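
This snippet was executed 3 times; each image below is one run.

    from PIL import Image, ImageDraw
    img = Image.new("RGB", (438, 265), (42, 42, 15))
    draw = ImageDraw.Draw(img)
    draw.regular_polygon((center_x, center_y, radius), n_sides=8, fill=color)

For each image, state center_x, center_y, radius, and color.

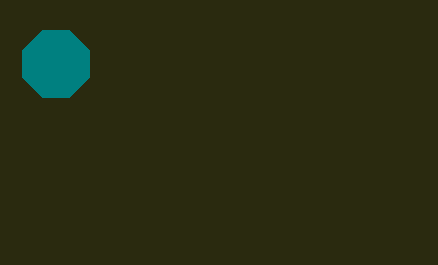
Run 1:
center_x = 56
center_y = 64
radius = 36
color = 'teal'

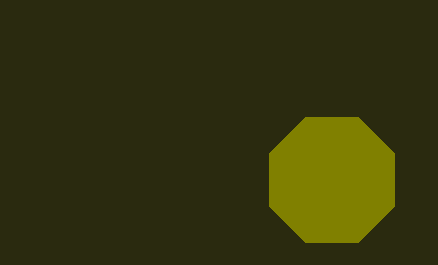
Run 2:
center_x = 332
center_y = 180
radius = 68
color = 'olive'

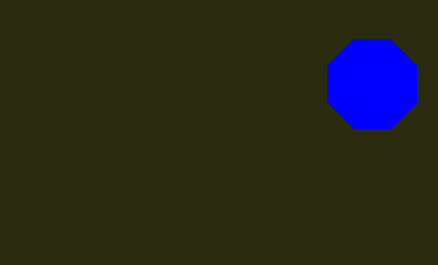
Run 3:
center_x = 372, center_y = 84, radius = 48, color = 'blue'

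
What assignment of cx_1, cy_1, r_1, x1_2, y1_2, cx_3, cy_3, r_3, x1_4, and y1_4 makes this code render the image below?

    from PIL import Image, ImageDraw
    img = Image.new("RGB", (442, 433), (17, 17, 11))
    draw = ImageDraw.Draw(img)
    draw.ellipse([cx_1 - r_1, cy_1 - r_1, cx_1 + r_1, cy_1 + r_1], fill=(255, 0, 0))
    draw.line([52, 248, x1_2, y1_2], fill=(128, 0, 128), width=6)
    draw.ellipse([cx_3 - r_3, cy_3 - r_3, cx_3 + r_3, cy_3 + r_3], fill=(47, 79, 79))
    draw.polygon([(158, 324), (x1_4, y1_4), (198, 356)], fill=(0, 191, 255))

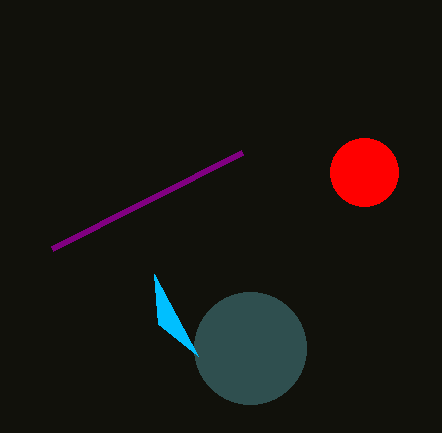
cx_1 = 364, cy_1 = 172, r_1 = 34, x1_2 = 242, y1_2 = 152, cx_3 = 250, cy_3 = 348, r_3 = 56, x1_4 = 154, y1_4 = 274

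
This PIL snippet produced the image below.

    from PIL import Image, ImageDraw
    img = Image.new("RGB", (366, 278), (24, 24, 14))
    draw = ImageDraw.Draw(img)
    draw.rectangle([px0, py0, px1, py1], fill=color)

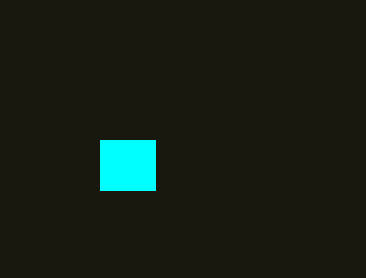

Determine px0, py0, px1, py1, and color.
px0 = 100, py0 = 140, px1 = 155, py1 = 190, color = 'cyan'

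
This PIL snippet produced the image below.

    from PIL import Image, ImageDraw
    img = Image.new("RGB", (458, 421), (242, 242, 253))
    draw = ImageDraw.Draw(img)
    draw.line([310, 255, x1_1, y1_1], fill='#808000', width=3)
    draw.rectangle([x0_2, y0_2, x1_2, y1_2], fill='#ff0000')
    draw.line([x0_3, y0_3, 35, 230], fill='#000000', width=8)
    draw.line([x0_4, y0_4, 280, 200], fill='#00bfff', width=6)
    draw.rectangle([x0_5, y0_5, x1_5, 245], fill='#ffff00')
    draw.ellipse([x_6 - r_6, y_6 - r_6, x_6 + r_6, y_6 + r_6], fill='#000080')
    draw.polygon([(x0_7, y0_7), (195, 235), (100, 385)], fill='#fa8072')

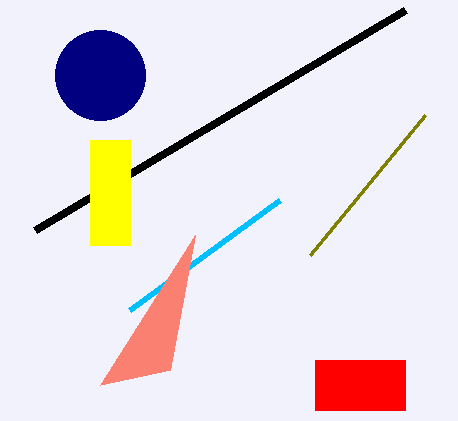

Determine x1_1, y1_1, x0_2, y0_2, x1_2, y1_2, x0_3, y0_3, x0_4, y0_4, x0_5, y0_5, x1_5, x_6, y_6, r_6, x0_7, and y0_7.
x1_1 = 425
y1_1 = 115
x0_2 = 315
y0_2 = 360
x1_2 = 405
y1_2 = 410
x0_3 = 405
y0_3 = 10
x0_4 = 130
y0_4 = 310
x0_5 = 90
y0_5 = 140
x1_5 = 130
x_6 = 100
y_6 = 75
r_6 = 45
x0_7 = 170
y0_7 = 370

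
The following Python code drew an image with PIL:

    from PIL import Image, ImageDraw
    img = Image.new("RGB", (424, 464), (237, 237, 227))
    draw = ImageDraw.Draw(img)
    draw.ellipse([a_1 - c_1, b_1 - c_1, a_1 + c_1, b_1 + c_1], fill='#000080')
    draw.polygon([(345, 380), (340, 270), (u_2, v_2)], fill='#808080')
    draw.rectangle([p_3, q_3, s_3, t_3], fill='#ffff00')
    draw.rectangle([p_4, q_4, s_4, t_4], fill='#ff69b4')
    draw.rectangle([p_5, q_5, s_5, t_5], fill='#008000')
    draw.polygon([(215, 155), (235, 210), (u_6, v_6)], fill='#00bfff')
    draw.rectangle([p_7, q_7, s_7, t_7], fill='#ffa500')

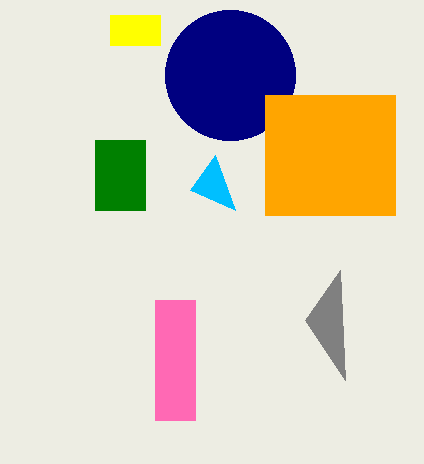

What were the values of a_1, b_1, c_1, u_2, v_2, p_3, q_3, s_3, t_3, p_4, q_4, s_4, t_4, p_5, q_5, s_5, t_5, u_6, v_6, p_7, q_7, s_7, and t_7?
a_1 = 230; b_1 = 75; c_1 = 65; u_2 = 305; v_2 = 320; p_3 = 110; q_3 = 15; s_3 = 160; t_3 = 45; p_4 = 155; q_4 = 300; s_4 = 195; t_4 = 420; p_5 = 95; q_5 = 140; s_5 = 145; t_5 = 210; u_6 = 190; v_6 = 190; p_7 = 265; q_7 = 95; s_7 = 395; t_7 = 215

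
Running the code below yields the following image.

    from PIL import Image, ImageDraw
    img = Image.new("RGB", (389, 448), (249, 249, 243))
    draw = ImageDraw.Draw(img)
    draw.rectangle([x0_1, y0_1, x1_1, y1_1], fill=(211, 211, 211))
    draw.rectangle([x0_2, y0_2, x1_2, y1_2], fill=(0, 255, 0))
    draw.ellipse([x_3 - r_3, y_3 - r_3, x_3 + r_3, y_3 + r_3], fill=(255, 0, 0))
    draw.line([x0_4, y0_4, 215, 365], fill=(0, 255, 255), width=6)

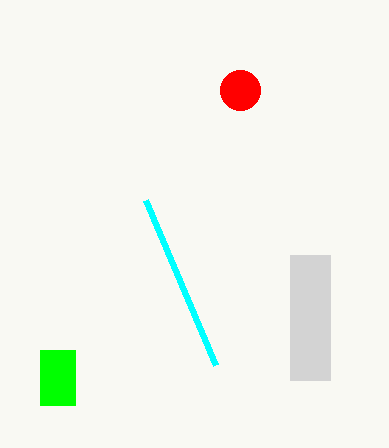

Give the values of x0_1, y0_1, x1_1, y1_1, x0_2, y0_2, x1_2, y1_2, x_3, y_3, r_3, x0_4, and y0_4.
x0_1 = 290
y0_1 = 255
x1_1 = 330
y1_1 = 380
x0_2 = 40
y0_2 = 350
x1_2 = 75
y1_2 = 405
x_3 = 240
y_3 = 90
r_3 = 20
x0_4 = 145
y0_4 = 200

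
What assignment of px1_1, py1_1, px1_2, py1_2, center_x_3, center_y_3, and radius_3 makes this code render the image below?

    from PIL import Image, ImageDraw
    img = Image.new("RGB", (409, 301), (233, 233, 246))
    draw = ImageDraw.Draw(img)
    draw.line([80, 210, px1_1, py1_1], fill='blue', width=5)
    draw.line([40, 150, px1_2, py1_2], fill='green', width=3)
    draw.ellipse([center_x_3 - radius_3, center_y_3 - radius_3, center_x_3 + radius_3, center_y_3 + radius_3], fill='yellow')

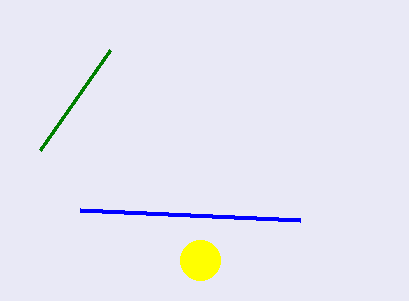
px1_1 = 300; py1_1 = 220; px1_2 = 110; py1_2 = 50; center_x_3 = 200; center_y_3 = 260; radius_3 = 20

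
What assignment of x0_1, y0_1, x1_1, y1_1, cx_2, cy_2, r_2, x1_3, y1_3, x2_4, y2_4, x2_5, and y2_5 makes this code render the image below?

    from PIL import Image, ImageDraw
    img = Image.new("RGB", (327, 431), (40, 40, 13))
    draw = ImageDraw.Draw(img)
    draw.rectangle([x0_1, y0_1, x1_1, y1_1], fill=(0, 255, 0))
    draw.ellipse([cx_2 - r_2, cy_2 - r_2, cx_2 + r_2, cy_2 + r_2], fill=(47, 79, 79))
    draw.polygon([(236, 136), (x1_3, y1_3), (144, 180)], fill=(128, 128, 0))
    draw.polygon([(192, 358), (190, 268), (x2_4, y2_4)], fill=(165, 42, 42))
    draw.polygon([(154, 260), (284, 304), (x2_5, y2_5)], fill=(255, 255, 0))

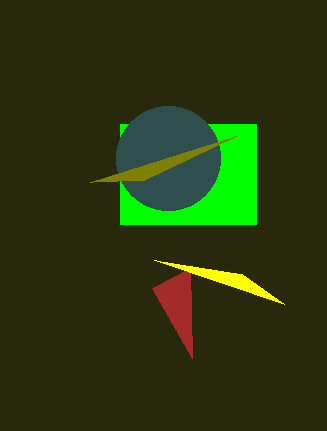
x0_1 = 120; y0_1 = 124; x1_1 = 256; y1_1 = 224; cx_2 = 168; cy_2 = 158; r_2 = 52; x1_3 = 90; y1_3 = 182; x2_4 = 152; y2_4 = 288; x2_5 = 242; y2_5 = 274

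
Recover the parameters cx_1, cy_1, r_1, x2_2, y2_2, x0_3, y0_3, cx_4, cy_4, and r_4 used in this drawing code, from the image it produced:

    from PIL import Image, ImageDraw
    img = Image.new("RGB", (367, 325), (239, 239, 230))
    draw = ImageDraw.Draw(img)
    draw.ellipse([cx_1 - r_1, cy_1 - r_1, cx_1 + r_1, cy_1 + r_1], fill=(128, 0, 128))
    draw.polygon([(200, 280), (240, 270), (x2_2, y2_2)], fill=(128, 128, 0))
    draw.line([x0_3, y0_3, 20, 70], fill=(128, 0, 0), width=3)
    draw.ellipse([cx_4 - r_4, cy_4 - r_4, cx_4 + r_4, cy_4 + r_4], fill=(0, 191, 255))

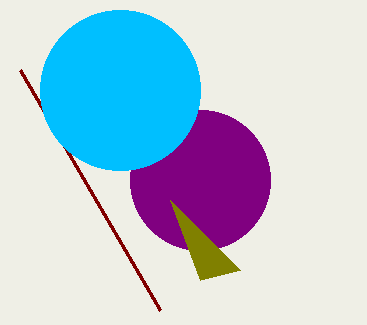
cx_1 = 200, cy_1 = 180, r_1 = 70, x2_2 = 170, y2_2 = 200, x0_3 = 160, y0_3 = 310, cx_4 = 120, cy_4 = 90, r_4 = 80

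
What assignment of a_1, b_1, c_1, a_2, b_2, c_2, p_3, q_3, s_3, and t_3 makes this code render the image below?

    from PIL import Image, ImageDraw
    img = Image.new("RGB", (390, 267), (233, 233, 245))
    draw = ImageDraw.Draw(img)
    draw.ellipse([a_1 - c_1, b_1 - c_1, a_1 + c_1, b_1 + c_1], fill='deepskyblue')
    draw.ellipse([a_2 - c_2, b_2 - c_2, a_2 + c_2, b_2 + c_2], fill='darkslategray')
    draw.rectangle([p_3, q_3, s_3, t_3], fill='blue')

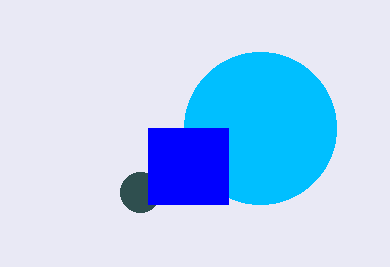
a_1 = 260
b_1 = 128
c_1 = 76
a_2 = 140
b_2 = 192
c_2 = 20
p_3 = 148
q_3 = 128
s_3 = 228
t_3 = 204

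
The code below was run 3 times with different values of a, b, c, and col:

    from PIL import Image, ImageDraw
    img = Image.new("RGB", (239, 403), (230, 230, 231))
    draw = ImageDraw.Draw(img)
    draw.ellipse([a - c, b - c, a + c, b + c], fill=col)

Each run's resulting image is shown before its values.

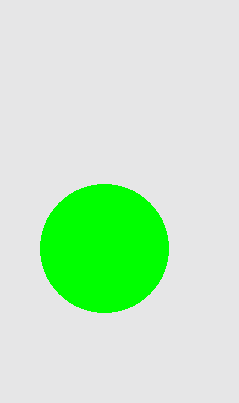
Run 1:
a = 104, b = 248, c = 64, col = 'lime'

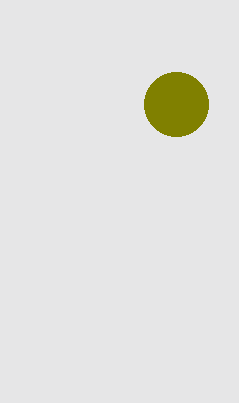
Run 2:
a = 176; b = 104; c = 32; col = 'olive'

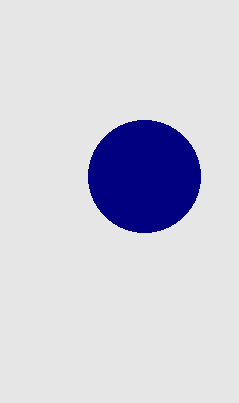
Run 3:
a = 144; b = 176; c = 56; col = 'navy'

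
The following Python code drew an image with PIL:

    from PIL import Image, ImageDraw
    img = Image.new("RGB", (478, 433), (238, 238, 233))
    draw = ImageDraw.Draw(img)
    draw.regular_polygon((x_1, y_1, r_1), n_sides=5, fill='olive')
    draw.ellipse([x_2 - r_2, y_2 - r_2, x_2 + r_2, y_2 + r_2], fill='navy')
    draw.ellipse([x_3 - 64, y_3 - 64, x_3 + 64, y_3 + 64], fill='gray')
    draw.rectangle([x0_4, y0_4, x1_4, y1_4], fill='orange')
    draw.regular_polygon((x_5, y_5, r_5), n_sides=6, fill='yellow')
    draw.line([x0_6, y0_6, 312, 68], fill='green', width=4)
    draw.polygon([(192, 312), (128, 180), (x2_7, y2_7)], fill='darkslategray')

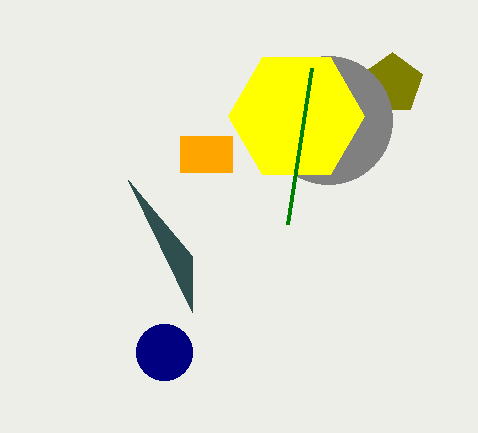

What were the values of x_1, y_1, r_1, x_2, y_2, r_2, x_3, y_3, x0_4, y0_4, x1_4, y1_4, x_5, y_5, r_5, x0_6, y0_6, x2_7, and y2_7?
x_1 = 392
y_1 = 84
r_1 = 32
x_2 = 164
y_2 = 352
r_2 = 28
x_3 = 328
y_3 = 120
x0_4 = 180
y0_4 = 136
x1_4 = 232
y1_4 = 172
x_5 = 296
y_5 = 116
r_5 = 68
x0_6 = 288
y0_6 = 224
x2_7 = 192
y2_7 = 256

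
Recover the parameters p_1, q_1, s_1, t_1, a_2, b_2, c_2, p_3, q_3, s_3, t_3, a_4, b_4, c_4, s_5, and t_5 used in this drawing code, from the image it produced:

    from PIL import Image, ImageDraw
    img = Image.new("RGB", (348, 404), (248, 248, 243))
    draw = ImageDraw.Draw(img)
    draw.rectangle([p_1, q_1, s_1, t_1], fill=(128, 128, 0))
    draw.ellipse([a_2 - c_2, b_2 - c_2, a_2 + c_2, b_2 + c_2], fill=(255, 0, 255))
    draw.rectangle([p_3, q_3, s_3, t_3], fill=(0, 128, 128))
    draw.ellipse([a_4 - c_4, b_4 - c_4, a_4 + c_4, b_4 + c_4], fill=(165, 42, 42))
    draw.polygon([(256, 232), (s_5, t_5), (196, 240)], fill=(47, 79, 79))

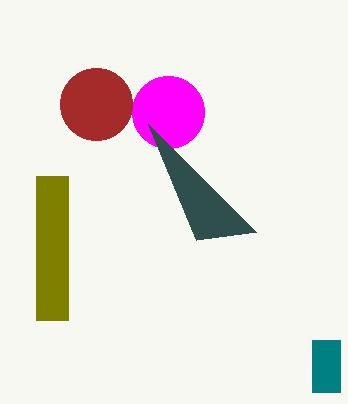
p_1 = 36, q_1 = 176, s_1 = 68, t_1 = 320, a_2 = 168, b_2 = 112, c_2 = 36, p_3 = 312, q_3 = 340, s_3 = 340, t_3 = 392, a_4 = 96, b_4 = 104, c_4 = 36, s_5 = 148, t_5 = 124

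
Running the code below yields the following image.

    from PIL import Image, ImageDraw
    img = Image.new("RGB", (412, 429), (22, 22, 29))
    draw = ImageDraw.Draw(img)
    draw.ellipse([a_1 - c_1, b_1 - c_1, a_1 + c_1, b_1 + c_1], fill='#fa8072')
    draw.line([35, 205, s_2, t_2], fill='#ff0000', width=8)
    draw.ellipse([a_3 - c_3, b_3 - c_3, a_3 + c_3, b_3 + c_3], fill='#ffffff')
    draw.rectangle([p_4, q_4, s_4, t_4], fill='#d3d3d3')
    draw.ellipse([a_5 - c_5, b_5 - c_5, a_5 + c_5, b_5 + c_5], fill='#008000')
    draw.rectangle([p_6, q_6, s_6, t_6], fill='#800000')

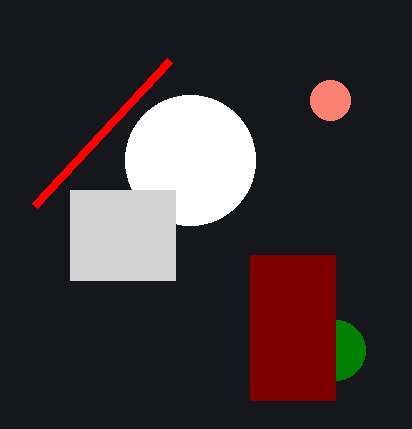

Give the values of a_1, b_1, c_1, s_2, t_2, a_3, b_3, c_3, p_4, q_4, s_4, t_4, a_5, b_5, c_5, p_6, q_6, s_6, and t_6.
a_1 = 330; b_1 = 100; c_1 = 20; s_2 = 170; t_2 = 60; a_3 = 190; b_3 = 160; c_3 = 65; p_4 = 70; q_4 = 190; s_4 = 175; t_4 = 280; a_5 = 335; b_5 = 350; c_5 = 30; p_6 = 250; q_6 = 255; s_6 = 335; t_6 = 400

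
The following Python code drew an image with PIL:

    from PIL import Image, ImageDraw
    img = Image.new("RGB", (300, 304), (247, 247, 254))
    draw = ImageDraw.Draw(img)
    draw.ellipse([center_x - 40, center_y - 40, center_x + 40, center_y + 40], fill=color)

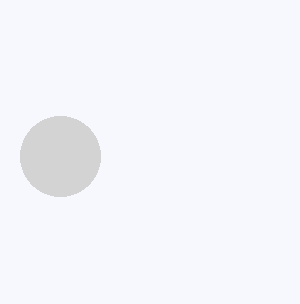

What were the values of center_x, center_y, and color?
center_x = 60, center_y = 156, color = 'lightgray'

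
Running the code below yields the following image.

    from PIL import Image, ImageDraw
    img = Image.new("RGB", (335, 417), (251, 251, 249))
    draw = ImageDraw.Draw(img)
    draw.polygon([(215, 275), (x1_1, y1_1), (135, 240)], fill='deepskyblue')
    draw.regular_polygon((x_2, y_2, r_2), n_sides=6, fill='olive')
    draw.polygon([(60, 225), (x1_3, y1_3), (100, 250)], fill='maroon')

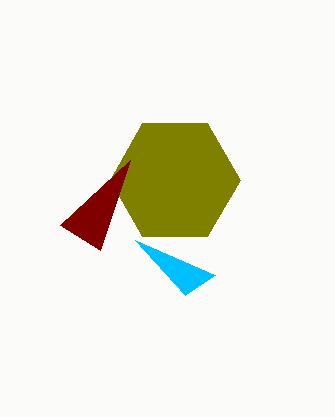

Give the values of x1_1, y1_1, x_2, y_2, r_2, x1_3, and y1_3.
x1_1 = 185; y1_1 = 295; x_2 = 175; y_2 = 180; r_2 = 65; x1_3 = 130; y1_3 = 160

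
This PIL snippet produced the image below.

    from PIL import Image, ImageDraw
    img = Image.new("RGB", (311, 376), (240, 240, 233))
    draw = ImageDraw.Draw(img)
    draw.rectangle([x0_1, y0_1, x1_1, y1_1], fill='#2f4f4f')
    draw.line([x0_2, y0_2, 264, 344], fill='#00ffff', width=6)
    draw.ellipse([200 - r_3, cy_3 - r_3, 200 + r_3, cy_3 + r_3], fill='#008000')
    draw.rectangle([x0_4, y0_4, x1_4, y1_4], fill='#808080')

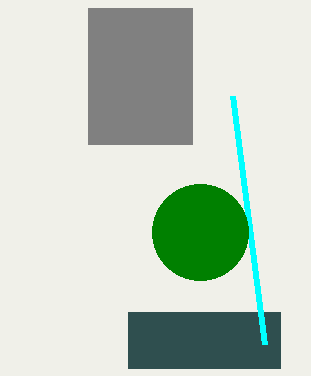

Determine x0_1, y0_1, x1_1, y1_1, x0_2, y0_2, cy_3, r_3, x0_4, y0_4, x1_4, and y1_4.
x0_1 = 128, y0_1 = 312, x1_1 = 280, y1_1 = 368, x0_2 = 232, y0_2 = 96, cy_3 = 232, r_3 = 48, x0_4 = 88, y0_4 = 8, x1_4 = 192, y1_4 = 144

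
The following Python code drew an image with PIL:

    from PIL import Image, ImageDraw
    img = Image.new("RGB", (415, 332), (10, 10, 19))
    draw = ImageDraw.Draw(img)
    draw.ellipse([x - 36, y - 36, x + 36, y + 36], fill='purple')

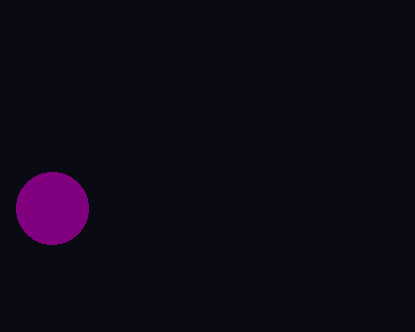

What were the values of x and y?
x = 52; y = 208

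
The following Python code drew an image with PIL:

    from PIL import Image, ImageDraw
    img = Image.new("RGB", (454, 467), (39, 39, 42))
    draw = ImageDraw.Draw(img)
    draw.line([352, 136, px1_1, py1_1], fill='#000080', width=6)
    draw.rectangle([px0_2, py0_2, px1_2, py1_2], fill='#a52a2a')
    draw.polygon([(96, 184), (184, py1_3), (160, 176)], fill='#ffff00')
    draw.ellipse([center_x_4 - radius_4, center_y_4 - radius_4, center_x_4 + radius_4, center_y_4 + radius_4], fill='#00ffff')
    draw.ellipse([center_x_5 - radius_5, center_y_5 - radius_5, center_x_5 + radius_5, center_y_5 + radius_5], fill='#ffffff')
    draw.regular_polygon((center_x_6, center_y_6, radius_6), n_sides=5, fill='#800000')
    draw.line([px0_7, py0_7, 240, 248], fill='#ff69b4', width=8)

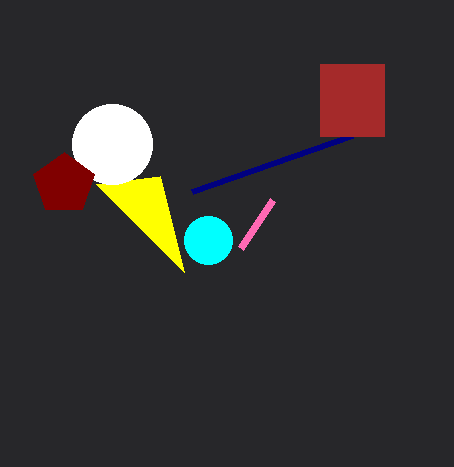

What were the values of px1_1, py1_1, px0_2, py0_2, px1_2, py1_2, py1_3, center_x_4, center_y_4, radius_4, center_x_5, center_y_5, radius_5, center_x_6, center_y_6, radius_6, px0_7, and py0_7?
px1_1 = 192
py1_1 = 192
px0_2 = 320
py0_2 = 64
px1_2 = 384
py1_2 = 136
py1_3 = 272
center_x_4 = 208
center_y_4 = 240
radius_4 = 24
center_x_5 = 112
center_y_5 = 144
radius_5 = 40
center_x_6 = 64
center_y_6 = 184
radius_6 = 32
px0_7 = 272
py0_7 = 200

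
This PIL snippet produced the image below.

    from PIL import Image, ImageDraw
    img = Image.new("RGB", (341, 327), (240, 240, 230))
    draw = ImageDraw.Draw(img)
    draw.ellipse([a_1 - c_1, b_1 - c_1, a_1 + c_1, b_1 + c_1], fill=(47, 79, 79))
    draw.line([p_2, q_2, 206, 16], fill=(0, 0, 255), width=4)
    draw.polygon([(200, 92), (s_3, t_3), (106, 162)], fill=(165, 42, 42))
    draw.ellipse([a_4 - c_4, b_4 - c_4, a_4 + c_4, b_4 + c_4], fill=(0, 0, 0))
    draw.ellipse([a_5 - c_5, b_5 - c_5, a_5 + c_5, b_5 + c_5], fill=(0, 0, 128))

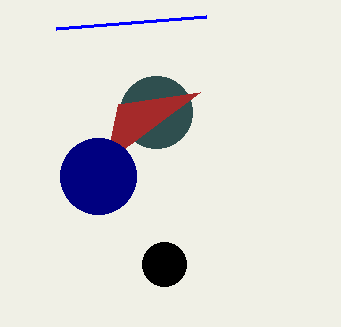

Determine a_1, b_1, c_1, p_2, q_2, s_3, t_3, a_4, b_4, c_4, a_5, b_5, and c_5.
a_1 = 156
b_1 = 112
c_1 = 36
p_2 = 56
q_2 = 28
s_3 = 118
t_3 = 104
a_4 = 164
b_4 = 264
c_4 = 22
a_5 = 98
b_5 = 176
c_5 = 38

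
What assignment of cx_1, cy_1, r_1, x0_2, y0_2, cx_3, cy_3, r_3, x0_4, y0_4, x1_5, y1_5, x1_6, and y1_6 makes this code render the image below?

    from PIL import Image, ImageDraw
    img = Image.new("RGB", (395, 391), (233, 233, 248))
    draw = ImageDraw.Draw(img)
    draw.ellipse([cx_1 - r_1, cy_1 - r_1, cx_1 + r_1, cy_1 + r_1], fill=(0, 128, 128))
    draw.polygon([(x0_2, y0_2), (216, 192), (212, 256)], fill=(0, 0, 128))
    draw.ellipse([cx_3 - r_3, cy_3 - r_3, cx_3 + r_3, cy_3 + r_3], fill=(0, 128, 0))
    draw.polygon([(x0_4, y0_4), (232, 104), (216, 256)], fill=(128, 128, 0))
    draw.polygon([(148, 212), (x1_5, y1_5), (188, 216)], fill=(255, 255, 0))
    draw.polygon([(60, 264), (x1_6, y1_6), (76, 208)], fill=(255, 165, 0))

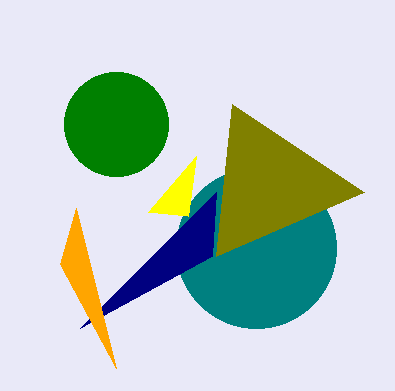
cx_1 = 256
cy_1 = 248
r_1 = 80
x0_2 = 80
y0_2 = 328
cx_3 = 116
cy_3 = 124
r_3 = 52
x0_4 = 364
y0_4 = 192
x1_5 = 196
y1_5 = 156
x1_6 = 116
y1_6 = 368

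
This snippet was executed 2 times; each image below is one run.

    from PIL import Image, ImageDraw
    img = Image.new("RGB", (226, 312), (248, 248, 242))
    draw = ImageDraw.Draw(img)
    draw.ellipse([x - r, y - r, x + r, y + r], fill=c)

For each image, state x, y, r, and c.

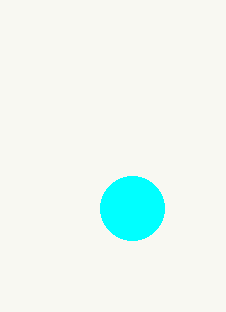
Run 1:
x = 132
y = 208
r = 32
c = 'cyan'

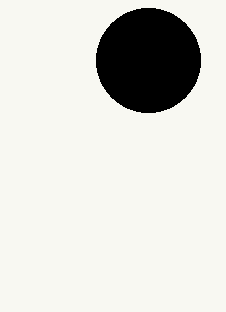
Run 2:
x = 148, y = 60, r = 52, c = 'black'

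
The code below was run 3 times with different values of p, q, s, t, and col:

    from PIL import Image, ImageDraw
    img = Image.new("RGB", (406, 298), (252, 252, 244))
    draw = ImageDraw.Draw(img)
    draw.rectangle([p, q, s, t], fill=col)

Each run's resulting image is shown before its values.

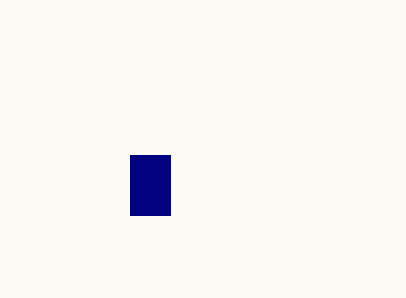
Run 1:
p = 130
q = 155
s = 170
t = 215
col = 'navy'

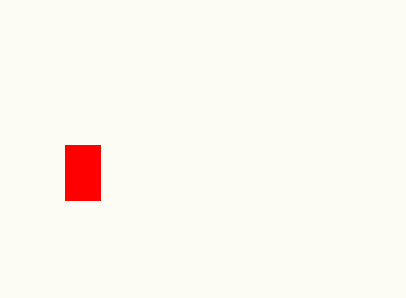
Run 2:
p = 65
q = 145
s = 100
t = 200
col = 'red'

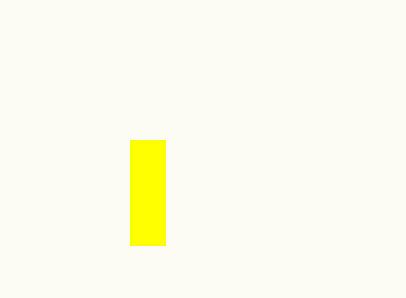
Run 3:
p = 130
q = 140
s = 165
t = 245
col = 'yellow'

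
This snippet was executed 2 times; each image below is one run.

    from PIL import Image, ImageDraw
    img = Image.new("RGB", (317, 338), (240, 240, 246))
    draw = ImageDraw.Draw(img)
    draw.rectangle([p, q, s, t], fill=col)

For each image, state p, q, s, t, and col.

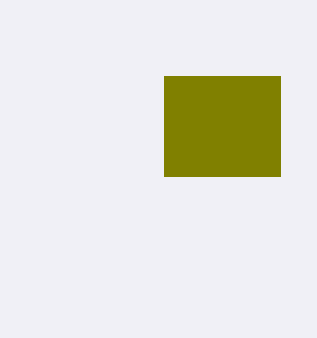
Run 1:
p = 164; q = 76; s = 280; t = 176; col = 'olive'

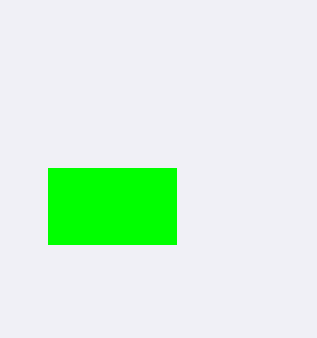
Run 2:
p = 48; q = 168; s = 176; t = 244; col = 'lime'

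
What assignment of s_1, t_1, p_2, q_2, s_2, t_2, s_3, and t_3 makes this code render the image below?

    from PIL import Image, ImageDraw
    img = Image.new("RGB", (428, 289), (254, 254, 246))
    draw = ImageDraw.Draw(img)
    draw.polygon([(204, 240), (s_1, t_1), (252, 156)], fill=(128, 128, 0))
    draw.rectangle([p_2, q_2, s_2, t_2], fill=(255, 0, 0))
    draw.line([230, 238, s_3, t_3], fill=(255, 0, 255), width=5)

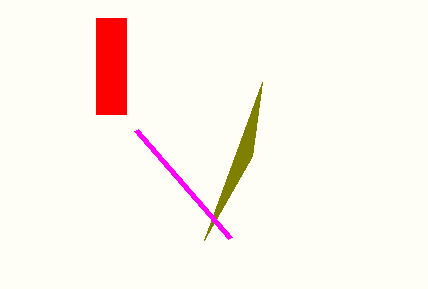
s_1 = 262, t_1 = 82, p_2 = 96, q_2 = 18, s_2 = 126, t_2 = 114, s_3 = 136, t_3 = 130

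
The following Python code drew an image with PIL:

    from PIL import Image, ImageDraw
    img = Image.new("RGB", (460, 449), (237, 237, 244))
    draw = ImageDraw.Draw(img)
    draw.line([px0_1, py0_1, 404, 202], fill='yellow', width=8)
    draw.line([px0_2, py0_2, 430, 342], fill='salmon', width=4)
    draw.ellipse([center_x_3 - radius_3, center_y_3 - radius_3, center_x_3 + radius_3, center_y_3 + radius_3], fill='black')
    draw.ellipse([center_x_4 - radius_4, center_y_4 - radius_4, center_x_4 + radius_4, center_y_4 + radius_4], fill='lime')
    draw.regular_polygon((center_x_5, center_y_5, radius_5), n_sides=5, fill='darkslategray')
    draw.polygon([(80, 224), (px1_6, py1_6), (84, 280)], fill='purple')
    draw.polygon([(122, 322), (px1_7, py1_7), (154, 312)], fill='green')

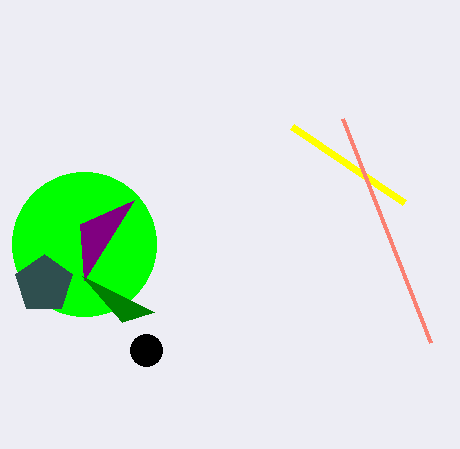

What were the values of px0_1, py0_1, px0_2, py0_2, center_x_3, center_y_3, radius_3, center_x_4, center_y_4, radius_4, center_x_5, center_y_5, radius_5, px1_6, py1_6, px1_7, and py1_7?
px0_1 = 292
py0_1 = 126
px0_2 = 342
py0_2 = 118
center_x_3 = 146
center_y_3 = 350
radius_3 = 16
center_x_4 = 84
center_y_4 = 244
radius_4 = 72
center_x_5 = 44
center_y_5 = 284
radius_5 = 30
px1_6 = 134
py1_6 = 200
px1_7 = 82
py1_7 = 276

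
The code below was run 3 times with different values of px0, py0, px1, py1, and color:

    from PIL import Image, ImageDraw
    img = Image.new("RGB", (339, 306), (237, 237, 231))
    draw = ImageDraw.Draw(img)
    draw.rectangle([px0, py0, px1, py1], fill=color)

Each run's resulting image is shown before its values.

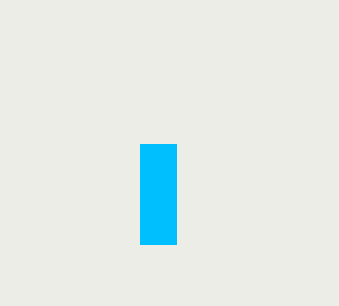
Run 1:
px0 = 140; py0 = 144; px1 = 176; py1 = 244; color = 'deepskyblue'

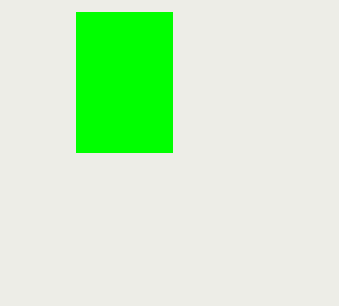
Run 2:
px0 = 76
py0 = 12
px1 = 172
py1 = 152
color = 'lime'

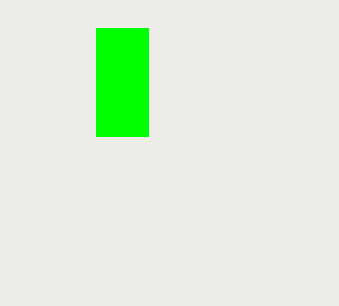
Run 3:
px0 = 96
py0 = 28
px1 = 148
py1 = 136
color = 'lime'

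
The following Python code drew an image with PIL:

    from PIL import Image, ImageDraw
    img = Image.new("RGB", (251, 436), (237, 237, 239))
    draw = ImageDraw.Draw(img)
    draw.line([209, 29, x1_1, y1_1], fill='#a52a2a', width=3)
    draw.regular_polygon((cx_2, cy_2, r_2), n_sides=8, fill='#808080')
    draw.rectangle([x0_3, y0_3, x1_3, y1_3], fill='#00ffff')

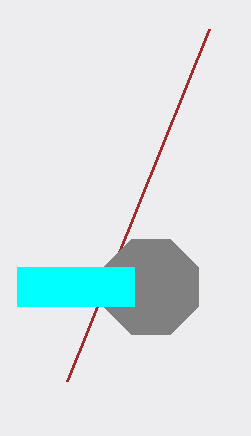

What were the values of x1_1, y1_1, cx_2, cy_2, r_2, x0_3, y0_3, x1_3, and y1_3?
x1_1 = 67
y1_1 = 381
cx_2 = 151
cy_2 = 287
r_2 = 51
x0_3 = 17
y0_3 = 267
x1_3 = 134
y1_3 = 306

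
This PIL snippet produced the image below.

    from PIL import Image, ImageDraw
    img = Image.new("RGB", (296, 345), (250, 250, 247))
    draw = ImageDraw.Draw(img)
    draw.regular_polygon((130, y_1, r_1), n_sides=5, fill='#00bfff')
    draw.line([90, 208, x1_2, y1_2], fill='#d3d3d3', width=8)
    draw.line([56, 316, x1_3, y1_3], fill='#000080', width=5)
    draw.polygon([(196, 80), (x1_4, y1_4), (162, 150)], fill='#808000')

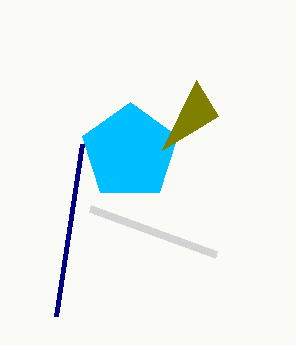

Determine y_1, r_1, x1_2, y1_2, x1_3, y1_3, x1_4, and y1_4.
y_1 = 152; r_1 = 50; x1_2 = 216; y1_2 = 254; x1_3 = 82; y1_3 = 144; x1_4 = 218; y1_4 = 116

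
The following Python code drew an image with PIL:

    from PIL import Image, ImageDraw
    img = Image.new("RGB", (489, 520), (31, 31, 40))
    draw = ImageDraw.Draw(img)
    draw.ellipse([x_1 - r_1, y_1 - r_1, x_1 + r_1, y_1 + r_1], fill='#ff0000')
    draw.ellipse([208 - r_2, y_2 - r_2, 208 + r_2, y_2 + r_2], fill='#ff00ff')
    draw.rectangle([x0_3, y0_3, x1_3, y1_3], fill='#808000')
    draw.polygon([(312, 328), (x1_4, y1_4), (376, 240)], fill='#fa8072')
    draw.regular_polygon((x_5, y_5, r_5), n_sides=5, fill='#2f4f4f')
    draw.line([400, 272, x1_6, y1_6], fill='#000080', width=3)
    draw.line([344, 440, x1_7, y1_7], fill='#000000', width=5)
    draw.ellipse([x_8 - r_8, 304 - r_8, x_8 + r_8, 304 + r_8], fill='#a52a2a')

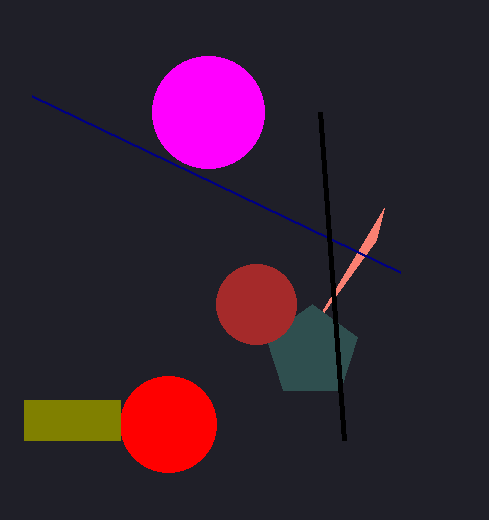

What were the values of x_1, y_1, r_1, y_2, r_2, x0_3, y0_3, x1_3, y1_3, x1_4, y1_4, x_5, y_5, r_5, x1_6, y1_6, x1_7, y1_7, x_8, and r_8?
x_1 = 168, y_1 = 424, r_1 = 48, y_2 = 112, r_2 = 56, x0_3 = 24, y0_3 = 400, x1_3 = 120, y1_3 = 440, x1_4 = 384, y1_4 = 208, x_5 = 312, y_5 = 352, r_5 = 48, x1_6 = 32, y1_6 = 96, x1_7 = 320, y1_7 = 112, x_8 = 256, r_8 = 40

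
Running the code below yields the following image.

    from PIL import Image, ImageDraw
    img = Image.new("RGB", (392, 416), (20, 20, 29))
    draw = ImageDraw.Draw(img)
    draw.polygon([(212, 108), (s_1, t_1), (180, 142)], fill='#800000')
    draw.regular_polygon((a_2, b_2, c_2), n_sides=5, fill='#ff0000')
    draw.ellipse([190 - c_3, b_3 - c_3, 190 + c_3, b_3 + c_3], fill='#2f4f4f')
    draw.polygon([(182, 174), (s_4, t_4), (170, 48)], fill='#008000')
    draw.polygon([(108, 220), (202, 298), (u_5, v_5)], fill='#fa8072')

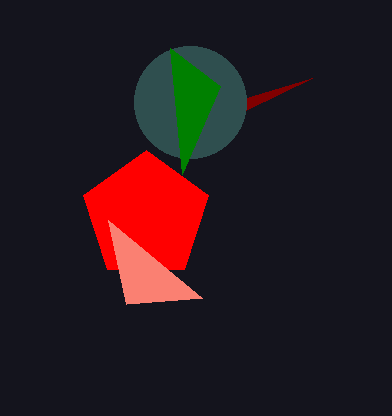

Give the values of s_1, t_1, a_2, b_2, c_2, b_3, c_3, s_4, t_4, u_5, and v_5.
s_1 = 312, t_1 = 78, a_2 = 146, b_2 = 216, c_2 = 66, b_3 = 102, c_3 = 56, s_4 = 220, t_4 = 86, u_5 = 126, v_5 = 304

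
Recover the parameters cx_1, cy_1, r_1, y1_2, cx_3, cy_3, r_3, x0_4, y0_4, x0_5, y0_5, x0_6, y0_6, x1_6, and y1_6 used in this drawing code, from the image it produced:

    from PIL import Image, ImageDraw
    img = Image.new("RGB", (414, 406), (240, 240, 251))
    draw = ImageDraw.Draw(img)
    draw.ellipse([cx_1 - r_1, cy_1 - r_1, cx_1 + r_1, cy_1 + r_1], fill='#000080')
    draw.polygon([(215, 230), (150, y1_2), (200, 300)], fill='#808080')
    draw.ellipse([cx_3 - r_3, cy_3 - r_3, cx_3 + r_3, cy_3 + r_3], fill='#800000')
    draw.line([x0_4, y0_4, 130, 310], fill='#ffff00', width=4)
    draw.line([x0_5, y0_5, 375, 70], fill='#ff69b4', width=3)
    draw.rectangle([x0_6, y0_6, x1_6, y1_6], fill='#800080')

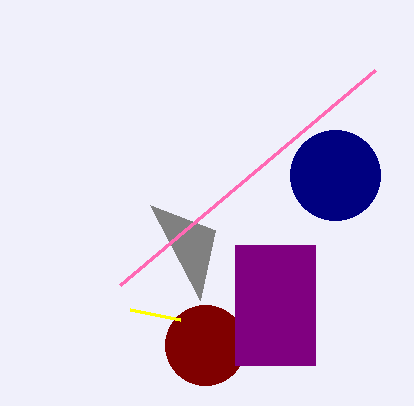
cx_1 = 335
cy_1 = 175
r_1 = 45
y1_2 = 205
cx_3 = 205
cy_3 = 345
r_3 = 40
x0_4 = 180
y0_4 = 320
x0_5 = 120
y0_5 = 285
x0_6 = 235
y0_6 = 245
x1_6 = 315
y1_6 = 365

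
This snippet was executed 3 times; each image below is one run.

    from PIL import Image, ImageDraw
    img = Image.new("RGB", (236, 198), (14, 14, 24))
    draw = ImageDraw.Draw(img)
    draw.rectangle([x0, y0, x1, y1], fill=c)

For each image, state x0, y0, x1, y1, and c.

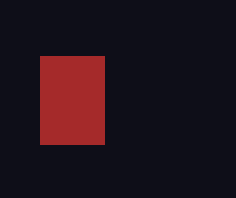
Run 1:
x0 = 40; y0 = 56; x1 = 104; y1 = 144; c = 'brown'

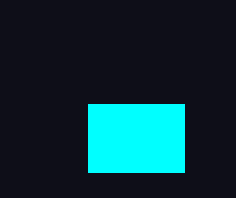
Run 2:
x0 = 88, y0 = 104, x1 = 184, y1 = 172, c = 'cyan'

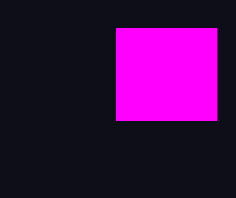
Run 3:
x0 = 116, y0 = 28, x1 = 216, y1 = 120, c = 'magenta'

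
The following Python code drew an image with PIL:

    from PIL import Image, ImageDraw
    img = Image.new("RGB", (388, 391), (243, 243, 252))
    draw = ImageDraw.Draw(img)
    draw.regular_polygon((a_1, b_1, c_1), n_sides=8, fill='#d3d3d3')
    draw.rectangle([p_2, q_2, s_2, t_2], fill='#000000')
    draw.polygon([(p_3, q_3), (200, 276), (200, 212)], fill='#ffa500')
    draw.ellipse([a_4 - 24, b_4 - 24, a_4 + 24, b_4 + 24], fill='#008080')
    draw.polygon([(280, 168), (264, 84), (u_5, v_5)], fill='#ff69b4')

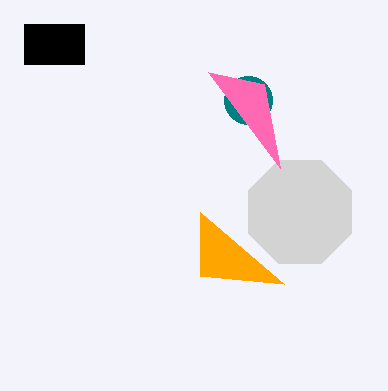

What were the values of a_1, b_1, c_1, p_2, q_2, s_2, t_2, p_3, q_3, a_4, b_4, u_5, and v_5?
a_1 = 300, b_1 = 212, c_1 = 56, p_2 = 24, q_2 = 24, s_2 = 84, t_2 = 64, p_3 = 284, q_3 = 284, a_4 = 248, b_4 = 100, u_5 = 208, v_5 = 72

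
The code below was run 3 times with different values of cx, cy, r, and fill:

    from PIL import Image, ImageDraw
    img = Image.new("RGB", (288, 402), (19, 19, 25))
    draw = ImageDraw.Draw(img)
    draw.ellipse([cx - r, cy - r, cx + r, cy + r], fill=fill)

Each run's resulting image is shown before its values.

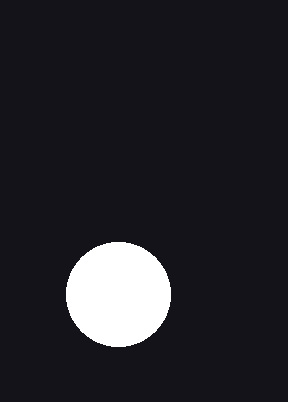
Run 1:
cx = 118; cy = 294; r = 52; fill = 'white'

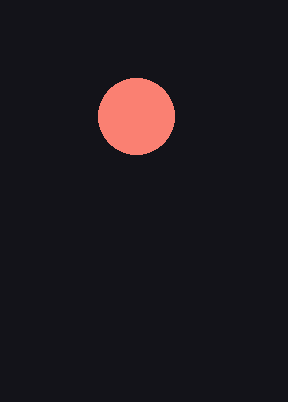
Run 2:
cx = 136
cy = 116
r = 38
fill = 'salmon'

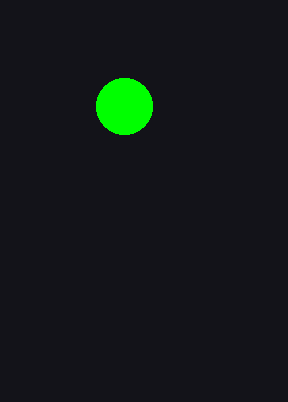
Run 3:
cx = 124, cy = 106, r = 28, fill = 'lime'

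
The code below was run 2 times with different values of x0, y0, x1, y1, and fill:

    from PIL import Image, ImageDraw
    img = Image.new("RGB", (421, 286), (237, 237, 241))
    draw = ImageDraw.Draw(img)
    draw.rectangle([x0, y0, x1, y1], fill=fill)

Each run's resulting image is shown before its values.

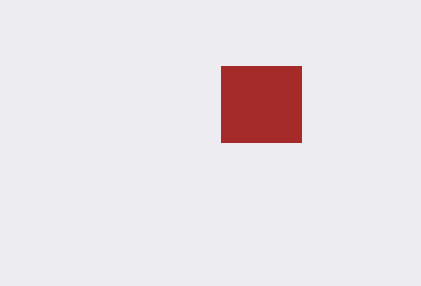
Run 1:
x0 = 221, y0 = 66, x1 = 301, y1 = 142, fill = 'brown'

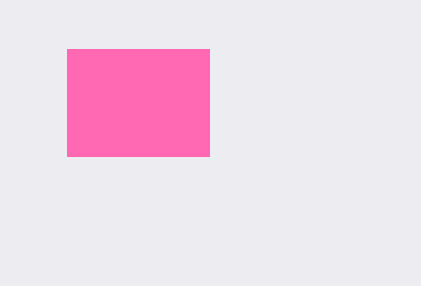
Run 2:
x0 = 67
y0 = 49
x1 = 209
y1 = 156
fill = 'hotpink'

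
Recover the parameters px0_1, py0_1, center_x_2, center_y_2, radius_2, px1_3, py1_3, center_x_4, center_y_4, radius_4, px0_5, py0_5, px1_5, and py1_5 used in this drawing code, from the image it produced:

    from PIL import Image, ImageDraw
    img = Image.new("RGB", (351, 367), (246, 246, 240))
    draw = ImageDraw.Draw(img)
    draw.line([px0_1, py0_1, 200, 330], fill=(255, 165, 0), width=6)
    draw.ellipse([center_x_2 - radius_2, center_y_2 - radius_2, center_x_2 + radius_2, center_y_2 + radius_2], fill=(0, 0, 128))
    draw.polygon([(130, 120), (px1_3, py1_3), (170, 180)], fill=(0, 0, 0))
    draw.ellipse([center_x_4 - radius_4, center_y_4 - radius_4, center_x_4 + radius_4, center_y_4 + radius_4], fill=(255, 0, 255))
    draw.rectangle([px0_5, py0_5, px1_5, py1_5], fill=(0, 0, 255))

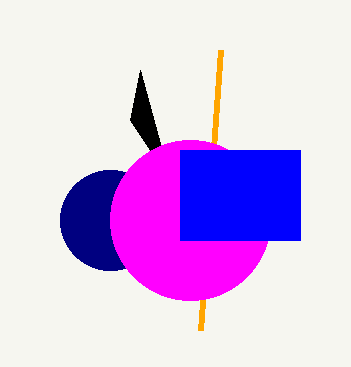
px0_1 = 220
py0_1 = 50
center_x_2 = 110
center_y_2 = 220
radius_2 = 50
px1_3 = 140
py1_3 = 70
center_x_4 = 190
center_y_4 = 220
radius_4 = 80
px0_5 = 180
py0_5 = 150
px1_5 = 300
py1_5 = 240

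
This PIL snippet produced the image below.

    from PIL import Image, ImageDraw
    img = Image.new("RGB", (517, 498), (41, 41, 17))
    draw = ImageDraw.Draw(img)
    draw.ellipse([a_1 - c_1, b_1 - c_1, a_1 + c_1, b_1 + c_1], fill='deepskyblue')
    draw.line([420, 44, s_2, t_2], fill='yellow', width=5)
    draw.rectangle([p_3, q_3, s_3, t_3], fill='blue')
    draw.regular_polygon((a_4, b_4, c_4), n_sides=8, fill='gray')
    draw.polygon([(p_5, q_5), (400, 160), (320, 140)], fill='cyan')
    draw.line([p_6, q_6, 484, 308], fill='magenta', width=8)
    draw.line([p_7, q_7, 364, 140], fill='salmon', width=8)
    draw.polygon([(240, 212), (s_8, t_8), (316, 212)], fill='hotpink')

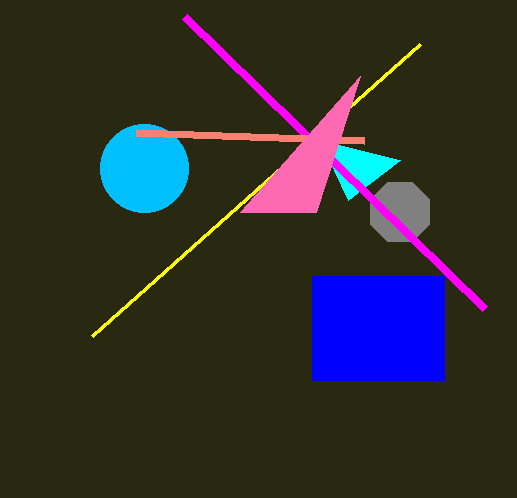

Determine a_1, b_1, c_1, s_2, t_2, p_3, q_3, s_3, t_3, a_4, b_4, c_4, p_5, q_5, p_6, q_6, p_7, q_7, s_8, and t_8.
a_1 = 144
b_1 = 168
c_1 = 44
s_2 = 92
t_2 = 336
p_3 = 312
q_3 = 276
s_3 = 444
t_3 = 380
a_4 = 400
b_4 = 212
c_4 = 32
p_5 = 348
q_5 = 200
p_6 = 184
q_6 = 16
p_7 = 136
q_7 = 132
s_8 = 360
t_8 = 76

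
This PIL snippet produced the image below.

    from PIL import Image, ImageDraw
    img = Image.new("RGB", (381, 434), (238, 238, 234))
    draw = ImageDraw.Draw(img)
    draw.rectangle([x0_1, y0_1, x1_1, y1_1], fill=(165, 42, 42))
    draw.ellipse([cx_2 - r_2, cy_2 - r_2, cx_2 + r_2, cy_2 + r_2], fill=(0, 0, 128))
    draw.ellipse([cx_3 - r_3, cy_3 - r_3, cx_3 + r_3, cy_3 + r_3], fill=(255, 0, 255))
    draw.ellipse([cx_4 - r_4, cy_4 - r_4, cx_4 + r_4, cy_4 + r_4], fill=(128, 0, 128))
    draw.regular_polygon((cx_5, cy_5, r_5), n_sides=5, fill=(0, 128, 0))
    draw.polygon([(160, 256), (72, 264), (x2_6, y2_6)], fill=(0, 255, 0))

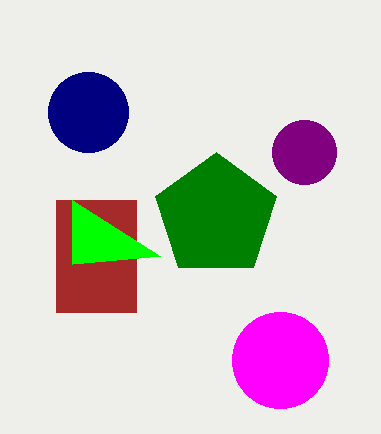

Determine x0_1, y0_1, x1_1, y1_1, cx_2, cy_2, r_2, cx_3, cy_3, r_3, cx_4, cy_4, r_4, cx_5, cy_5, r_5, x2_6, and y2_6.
x0_1 = 56; y0_1 = 200; x1_1 = 136; y1_1 = 312; cx_2 = 88; cy_2 = 112; r_2 = 40; cx_3 = 280; cy_3 = 360; r_3 = 48; cx_4 = 304; cy_4 = 152; r_4 = 32; cx_5 = 216; cy_5 = 216; r_5 = 64; x2_6 = 72; y2_6 = 200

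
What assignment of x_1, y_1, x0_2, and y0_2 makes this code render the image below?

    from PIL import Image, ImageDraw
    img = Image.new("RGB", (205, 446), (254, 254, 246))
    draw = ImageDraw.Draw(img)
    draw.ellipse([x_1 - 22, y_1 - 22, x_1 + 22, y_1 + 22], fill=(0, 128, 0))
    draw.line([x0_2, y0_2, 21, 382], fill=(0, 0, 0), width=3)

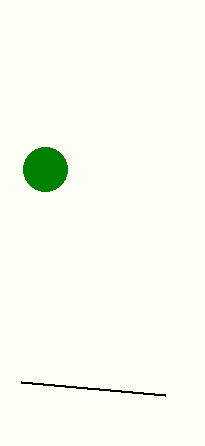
x_1 = 45; y_1 = 169; x0_2 = 165; y0_2 = 395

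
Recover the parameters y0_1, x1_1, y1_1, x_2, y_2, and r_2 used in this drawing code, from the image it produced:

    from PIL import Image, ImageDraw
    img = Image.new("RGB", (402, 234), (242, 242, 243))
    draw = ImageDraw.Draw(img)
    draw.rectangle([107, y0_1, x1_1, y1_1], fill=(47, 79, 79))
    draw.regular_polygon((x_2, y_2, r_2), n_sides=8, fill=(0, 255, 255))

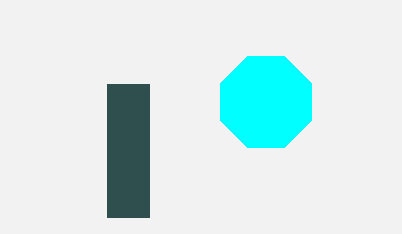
y0_1 = 84, x1_1 = 149, y1_1 = 217, x_2 = 266, y_2 = 102, r_2 = 49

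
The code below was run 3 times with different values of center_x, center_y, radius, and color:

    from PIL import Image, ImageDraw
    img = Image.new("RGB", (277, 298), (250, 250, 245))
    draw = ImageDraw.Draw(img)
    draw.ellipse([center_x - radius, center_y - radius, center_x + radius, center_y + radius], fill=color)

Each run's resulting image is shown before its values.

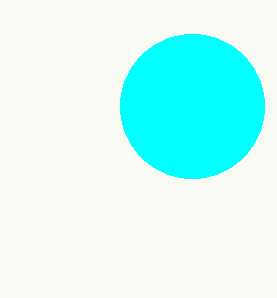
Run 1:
center_x = 192, center_y = 106, radius = 72, color = 'cyan'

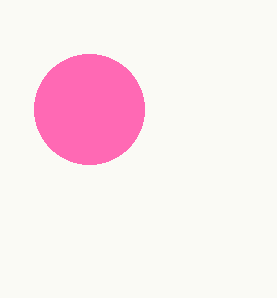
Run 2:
center_x = 89; center_y = 109; radius = 55; color = 'hotpink'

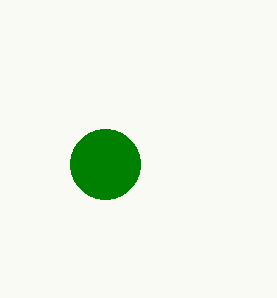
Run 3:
center_x = 105; center_y = 164; radius = 35; color = 'green'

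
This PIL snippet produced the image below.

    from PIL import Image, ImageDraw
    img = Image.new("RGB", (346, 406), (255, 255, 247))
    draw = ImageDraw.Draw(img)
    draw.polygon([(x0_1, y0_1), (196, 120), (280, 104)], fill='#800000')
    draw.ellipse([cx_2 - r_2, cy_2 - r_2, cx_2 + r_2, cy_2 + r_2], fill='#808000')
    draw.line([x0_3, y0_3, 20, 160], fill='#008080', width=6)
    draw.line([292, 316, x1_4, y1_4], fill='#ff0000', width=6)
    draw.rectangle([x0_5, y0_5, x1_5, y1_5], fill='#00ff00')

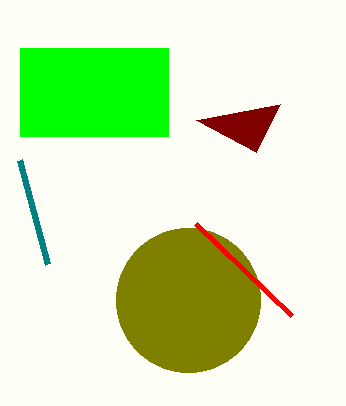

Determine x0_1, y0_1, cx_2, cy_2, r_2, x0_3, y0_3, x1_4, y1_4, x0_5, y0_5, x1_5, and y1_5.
x0_1 = 256
y0_1 = 152
cx_2 = 188
cy_2 = 300
r_2 = 72
x0_3 = 48
y0_3 = 264
x1_4 = 196
y1_4 = 224
x0_5 = 20
y0_5 = 48
x1_5 = 168
y1_5 = 136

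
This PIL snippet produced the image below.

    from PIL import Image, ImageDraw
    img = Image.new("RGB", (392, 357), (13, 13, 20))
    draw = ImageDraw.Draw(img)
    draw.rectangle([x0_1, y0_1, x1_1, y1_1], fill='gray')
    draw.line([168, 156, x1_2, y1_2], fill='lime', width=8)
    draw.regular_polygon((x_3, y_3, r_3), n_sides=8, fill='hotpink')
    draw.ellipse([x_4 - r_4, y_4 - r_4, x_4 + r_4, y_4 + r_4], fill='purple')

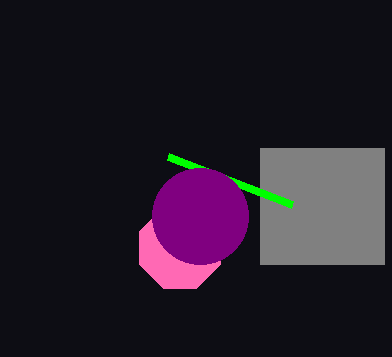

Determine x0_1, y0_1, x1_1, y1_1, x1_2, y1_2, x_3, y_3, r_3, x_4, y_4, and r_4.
x0_1 = 260; y0_1 = 148; x1_1 = 384; y1_1 = 264; x1_2 = 292; y1_2 = 204; x_3 = 180; y_3 = 248; r_3 = 44; x_4 = 200; y_4 = 216; r_4 = 48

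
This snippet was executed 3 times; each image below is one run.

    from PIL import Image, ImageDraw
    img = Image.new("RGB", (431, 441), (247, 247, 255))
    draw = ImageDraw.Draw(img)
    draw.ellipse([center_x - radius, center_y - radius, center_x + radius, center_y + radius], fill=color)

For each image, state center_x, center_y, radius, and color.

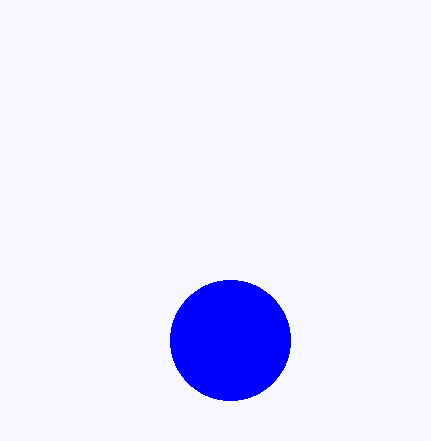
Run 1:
center_x = 230
center_y = 340
radius = 60
color = 'blue'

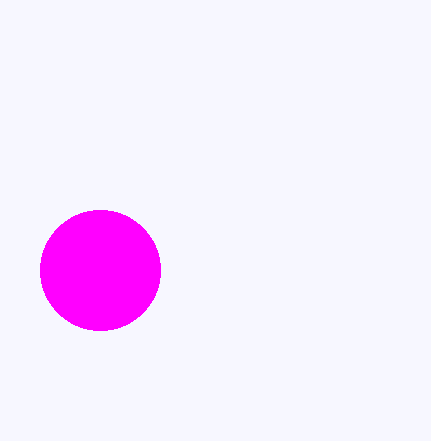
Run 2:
center_x = 100, center_y = 270, radius = 60, color = 'magenta'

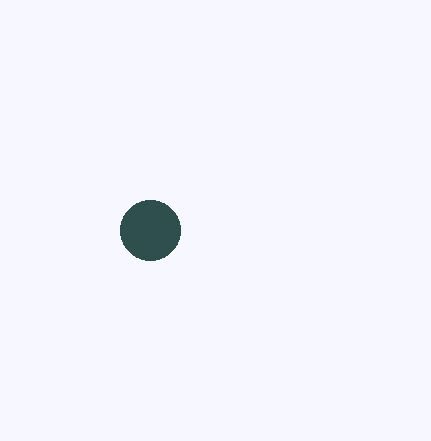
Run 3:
center_x = 150; center_y = 230; radius = 30; color = 'darkslategray'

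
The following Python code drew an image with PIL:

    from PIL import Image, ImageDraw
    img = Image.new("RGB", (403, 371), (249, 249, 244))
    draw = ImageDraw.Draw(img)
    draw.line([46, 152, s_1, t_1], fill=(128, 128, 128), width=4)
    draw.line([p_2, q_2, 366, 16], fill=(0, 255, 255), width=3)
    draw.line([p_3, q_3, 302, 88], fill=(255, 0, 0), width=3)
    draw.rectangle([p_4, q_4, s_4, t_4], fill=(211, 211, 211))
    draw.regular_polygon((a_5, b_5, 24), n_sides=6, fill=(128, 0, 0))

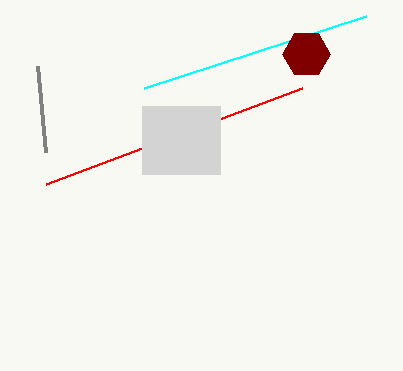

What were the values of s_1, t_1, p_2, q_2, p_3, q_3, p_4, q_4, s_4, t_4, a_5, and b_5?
s_1 = 38
t_1 = 66
p_2 = 144
q_2 = 88
p_3 = 46
q_3 = 184
p_4 = 142
q_4 = 106
s_4 = 220
t_4 = 174
a_5 = 306
b_5 = 54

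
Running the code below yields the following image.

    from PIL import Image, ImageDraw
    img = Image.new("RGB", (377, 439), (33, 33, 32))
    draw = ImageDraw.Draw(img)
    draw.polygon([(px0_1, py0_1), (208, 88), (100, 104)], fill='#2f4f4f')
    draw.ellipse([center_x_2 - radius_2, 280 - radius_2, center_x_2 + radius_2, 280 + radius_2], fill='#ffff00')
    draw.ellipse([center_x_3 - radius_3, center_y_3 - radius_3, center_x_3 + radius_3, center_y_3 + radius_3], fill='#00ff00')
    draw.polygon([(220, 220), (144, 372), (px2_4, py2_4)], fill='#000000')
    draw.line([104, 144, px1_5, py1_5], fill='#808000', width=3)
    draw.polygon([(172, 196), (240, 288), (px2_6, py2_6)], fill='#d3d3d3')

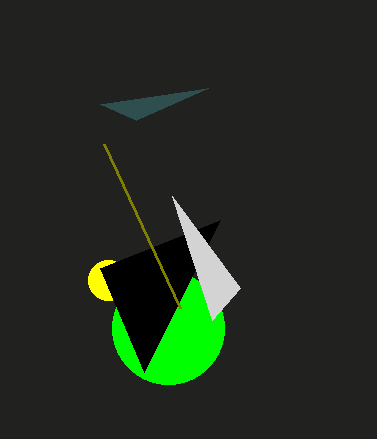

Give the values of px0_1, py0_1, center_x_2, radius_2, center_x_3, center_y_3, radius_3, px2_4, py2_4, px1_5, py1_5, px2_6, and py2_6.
px0_1 = 136; py0_1 = 120; center_x_2 = 108; radius_2 = 20; center_x_3 = 168; center_y_3 = 328; radius_3 = 56; px2_4 = 100; py2_4 = 268; px1_5 = 180; py1_5 = 308; px2_6 = 212; py2_6 = 320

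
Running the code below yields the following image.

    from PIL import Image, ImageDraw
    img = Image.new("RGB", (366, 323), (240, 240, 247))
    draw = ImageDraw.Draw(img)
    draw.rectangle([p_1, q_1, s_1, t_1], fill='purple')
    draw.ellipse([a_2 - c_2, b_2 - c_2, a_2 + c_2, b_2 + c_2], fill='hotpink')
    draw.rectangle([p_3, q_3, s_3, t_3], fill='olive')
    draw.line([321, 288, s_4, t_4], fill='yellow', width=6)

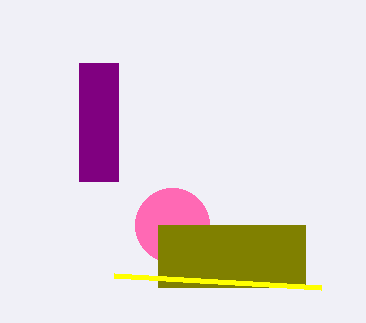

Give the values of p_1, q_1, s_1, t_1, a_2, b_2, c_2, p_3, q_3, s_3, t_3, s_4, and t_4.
p_1 = 79, q_1 = 63, s_1 = 118, t_1 = 181, a_2 = 172, b_2 = 225, c_2 = 37, p_3 = 158, q_3 = 225, s_3 = 305, t_3 = 287, s_4 = 114, t_4 = 276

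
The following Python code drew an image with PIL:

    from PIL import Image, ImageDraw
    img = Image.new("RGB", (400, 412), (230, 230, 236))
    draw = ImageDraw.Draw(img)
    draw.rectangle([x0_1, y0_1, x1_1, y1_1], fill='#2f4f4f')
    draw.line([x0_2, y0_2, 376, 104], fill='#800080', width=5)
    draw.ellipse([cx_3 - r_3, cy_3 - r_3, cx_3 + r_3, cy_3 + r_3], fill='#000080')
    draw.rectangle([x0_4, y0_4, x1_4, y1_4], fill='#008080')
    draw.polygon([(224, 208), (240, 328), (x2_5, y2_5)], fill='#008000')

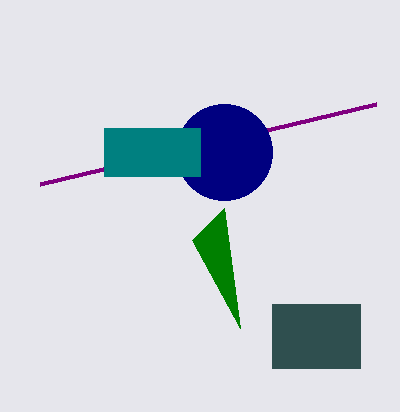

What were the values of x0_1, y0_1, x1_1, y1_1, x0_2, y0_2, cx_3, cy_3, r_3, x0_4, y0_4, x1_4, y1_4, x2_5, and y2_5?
x0_1 = 272, y0_1 = 304, x1_1 = 360, y1_1 = 368, x0_2 = 40, y0_2 = 184, cx_3 = 224, cy_3 = 152, r_3 = 48, x0_4 = 104, y0_4 = 128, x1_4 = 200, y1_4 = 176, x2_5 = 192, y2_5 = 240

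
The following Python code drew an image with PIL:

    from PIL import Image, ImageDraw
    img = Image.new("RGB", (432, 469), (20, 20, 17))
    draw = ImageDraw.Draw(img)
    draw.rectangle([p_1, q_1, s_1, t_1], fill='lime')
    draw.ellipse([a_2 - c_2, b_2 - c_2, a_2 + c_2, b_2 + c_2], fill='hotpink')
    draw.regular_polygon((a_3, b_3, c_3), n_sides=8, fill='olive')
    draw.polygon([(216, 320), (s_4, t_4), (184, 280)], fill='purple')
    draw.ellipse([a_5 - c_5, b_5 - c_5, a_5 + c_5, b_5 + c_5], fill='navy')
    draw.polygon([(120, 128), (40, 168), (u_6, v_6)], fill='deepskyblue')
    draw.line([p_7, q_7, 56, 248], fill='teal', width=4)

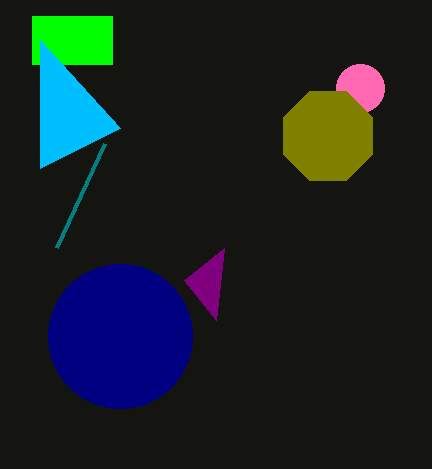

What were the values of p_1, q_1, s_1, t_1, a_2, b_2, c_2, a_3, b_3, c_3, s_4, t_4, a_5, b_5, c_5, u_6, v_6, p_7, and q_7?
p_1 = 32; q_1 = 16; s_1 = 112; t_1 = 64; a_2 = 360; b_2 = 88; c_2 = 24; a_3 = 328; b_3 = 136; c_3 = 48; s_4 = 224; t_4 = 248; a_5 = 120; b_5 = 336; c_5 = 72; u_6 = 40; v_6 = 40; p_7 = 104; q_7 = 144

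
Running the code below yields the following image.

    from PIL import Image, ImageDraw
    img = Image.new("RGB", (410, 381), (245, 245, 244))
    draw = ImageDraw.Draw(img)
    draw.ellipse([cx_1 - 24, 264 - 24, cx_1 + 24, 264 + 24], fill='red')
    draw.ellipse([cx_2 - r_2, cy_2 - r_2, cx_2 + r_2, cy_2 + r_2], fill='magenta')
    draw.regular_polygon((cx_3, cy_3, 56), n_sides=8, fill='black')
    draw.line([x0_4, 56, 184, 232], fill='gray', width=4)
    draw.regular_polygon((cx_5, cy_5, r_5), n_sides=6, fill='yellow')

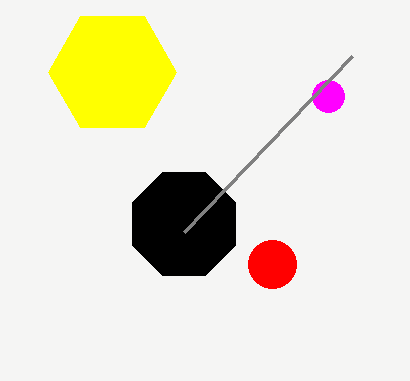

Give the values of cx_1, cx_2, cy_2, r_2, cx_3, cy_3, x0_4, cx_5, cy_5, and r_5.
cx_1 = 272
cx_2 = 328
cy_2 = 96
r_2 = 16
cx_3 = 184
cy_3 = 224
x0_4 = 352
cx_5 = 112
cy_5 = 72
r_5 = 64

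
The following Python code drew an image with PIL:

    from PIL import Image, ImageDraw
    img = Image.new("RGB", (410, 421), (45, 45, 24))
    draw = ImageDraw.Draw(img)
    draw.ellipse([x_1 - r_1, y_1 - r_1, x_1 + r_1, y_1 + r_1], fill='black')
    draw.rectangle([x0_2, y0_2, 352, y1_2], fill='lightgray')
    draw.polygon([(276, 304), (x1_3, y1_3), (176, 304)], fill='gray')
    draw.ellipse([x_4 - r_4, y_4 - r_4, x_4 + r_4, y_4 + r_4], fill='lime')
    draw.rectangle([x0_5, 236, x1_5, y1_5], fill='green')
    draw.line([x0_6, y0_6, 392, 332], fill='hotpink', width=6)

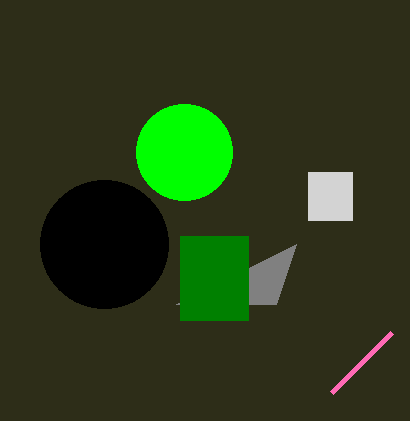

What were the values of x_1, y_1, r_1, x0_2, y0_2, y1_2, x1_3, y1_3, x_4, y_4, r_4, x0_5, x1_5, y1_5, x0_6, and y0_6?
x_1 = 104, y_1 = 244, r_1 = 64, x0_2 = 308, y0_2 = 172, y1_2 = 220, x1_3 = 296, y1_3 = 244, x_4 = 184, y_4 = 152, r_4 = 48, x0_5 = 180, x1_5 = 248, y1_5 = 320, x0_6 = 332, y0_6 = 392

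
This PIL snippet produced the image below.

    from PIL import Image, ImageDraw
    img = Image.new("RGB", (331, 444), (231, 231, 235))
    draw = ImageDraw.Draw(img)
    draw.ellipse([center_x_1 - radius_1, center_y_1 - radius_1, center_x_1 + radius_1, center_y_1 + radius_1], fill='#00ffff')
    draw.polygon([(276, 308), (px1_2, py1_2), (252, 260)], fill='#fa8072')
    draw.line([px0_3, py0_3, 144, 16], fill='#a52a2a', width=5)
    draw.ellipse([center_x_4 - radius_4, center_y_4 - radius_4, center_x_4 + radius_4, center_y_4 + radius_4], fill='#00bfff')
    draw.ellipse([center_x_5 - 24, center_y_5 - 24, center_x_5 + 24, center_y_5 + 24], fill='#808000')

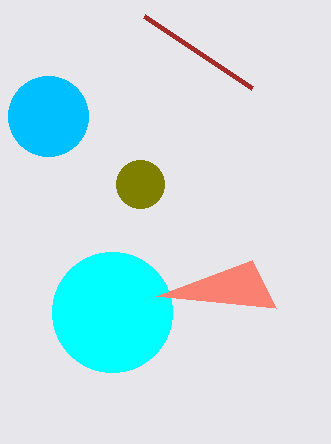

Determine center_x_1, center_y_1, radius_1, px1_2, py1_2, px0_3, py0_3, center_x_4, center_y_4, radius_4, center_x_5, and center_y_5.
center_x_1 = 112; center_y_1 = 312; radius_1 = 60; px1_2 = 156; py1_2 = 296; px0_3 = 252; py0_3 = 88; center_x_4 = 48; center_y_4 = 116; radius_4 = 40; center_x_5 = 140; center_y_5 = 184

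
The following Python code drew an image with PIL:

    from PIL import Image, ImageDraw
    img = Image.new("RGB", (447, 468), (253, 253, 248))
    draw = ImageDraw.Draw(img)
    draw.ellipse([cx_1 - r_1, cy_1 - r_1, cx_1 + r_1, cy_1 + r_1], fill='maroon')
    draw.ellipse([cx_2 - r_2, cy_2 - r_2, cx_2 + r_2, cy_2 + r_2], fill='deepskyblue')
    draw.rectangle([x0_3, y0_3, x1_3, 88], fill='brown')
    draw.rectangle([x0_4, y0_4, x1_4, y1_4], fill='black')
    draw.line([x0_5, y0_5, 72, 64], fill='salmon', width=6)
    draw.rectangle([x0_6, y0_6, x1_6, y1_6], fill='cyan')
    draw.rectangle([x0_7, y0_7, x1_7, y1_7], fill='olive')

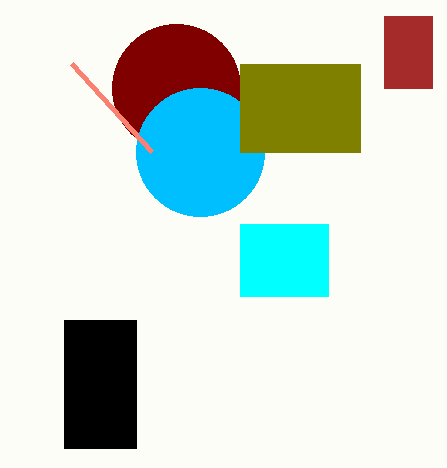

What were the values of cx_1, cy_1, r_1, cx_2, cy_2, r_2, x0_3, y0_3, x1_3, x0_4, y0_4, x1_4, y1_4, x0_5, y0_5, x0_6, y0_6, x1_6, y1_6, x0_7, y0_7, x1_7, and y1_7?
cx_1 = 176, cy_1 = 88, r_1 = 64, cx_2 = 200, cy_2 = 152, r_2 = 64, x0_3 = 384, y0_3 = 16, x1_3 = 432, x0_4 = 64, y0_4 = 320, x1_4 = 136, y1_4 = 448, x0_5 = 152, y0_5 = 152, x0_6 = 240, y0_6 = 224, x1_6 = 328, y1_6 = 296, x0_7 = 240, y0_7 = 64, x1_7 = 360, y1_7 = 152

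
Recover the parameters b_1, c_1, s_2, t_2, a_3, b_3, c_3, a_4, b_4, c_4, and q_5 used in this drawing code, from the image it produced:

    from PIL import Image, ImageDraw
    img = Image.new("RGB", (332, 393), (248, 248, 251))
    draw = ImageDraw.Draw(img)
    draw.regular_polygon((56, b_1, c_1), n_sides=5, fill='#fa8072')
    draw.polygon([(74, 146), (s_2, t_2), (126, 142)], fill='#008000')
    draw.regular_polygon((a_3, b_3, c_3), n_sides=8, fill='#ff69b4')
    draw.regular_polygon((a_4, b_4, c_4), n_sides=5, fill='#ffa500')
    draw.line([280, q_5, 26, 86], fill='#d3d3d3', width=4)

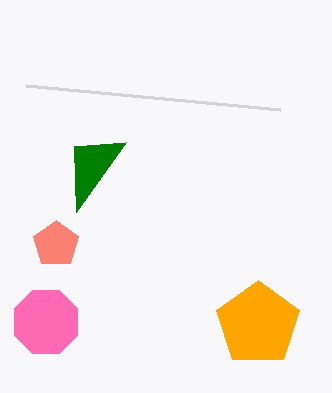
b_1 = 244, c_1 = 24, s_2 = 76, t_2 = 212, a_3 = 46, b_3 = 322, c_3 = 34, a_4 = 258, b_4 = 324, c_4 = 44, q_5 = 110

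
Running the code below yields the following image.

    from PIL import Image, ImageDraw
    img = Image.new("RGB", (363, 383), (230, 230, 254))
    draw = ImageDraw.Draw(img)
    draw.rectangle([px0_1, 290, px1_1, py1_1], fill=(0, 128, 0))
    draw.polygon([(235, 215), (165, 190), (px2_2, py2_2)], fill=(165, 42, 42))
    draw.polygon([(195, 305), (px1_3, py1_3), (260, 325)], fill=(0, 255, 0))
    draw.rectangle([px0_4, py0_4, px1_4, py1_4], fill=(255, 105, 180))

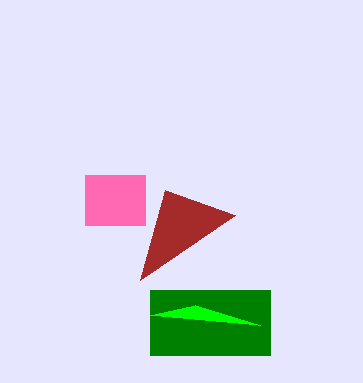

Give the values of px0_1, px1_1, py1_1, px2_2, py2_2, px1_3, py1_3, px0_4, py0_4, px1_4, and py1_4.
px0_1 = 150
px1_1 = 270
py1_1 = 355
px2_2 = 140
py2_2 = 280
px1_3 = 150
py1_3 = 315
px0_4 = 85
py0_4 = 175
px1_4 = 145
py1_4 = 225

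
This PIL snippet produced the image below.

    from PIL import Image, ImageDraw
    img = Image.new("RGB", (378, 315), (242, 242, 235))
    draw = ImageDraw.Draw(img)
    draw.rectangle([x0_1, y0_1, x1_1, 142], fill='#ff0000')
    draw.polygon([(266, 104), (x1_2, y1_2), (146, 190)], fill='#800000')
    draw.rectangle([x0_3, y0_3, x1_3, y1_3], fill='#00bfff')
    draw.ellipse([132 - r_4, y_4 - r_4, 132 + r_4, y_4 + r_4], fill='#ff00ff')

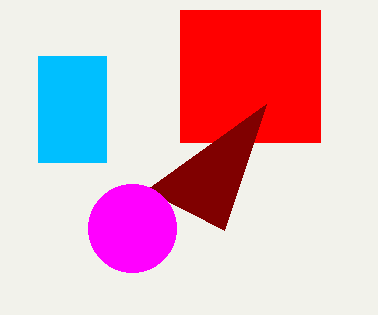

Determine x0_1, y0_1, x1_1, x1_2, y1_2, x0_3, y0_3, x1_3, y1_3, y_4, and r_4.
x0_1 = 180; y0_1 = 10; x1_1 = 320; x1_2 = 224; y1_2 = 230; x0_3 = 38; y0_3 = 56; x1_3 = 106; y1_3 = 162; y_4 = 228; r_4 = 44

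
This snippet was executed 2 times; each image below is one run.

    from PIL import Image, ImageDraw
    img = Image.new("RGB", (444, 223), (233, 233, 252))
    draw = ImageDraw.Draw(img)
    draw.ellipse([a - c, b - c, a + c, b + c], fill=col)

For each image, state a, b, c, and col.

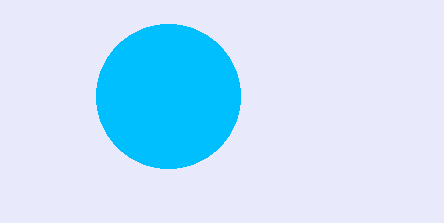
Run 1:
a = 168; b = 96; c = 72; col = 'deepskyblue'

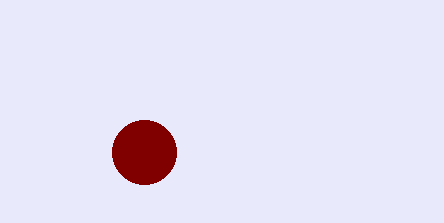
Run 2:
a = 144
b = 152
c = 32
col = 'maroon'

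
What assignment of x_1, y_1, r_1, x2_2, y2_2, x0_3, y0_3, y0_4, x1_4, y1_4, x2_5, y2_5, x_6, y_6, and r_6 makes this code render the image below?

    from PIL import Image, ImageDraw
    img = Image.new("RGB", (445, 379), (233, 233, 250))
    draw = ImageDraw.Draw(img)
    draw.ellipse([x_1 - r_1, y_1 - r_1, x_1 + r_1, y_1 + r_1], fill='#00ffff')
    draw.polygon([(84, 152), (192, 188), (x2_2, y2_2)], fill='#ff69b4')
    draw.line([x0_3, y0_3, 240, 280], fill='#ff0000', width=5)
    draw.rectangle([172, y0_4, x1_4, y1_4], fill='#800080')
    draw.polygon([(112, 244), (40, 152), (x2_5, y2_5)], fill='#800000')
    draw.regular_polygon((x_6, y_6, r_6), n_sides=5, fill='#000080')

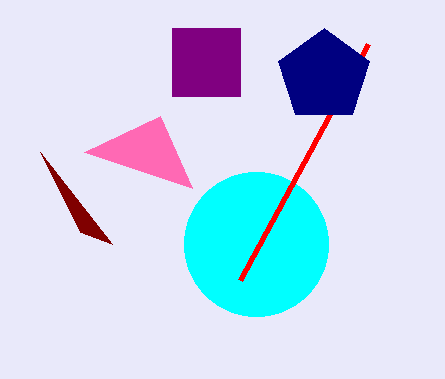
x_1 = 256
y_1 = 244
r_1 = 72
x2_2 = 160
y2_2 = 116
x0_3 = 368
y0_3 = 44
y0_4 = 28
x1_4 = 240
y1_4 = 96
x2_5 = 80
y2_5 = 232
x_6 = 324
y_6 = 76
r_6 = 48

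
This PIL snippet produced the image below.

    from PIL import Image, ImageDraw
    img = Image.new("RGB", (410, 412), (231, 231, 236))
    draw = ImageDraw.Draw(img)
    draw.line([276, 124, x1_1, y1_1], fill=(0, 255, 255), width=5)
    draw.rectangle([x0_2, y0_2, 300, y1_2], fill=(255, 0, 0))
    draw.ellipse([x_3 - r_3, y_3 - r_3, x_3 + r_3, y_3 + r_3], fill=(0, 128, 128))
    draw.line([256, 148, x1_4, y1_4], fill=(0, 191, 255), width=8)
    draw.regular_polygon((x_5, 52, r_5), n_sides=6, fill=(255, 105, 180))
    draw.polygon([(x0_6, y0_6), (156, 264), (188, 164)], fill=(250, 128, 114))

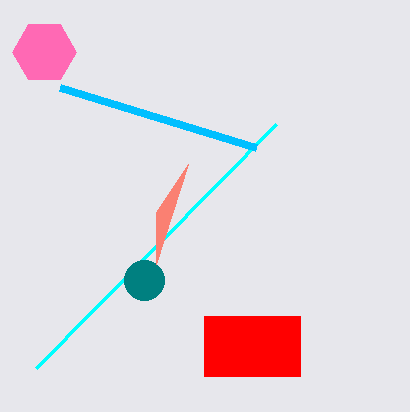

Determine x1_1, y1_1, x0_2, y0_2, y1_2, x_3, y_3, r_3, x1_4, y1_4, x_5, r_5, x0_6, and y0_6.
x1_1 = 36
y1_1 = 368
x0_2 = 204
y0_2 = 316
y1_2 = 376
x_3 = 144
y_3 = 280
r_3 = 20
x1_4 = 60
y1_4 = 88
x_5 = 44
r_5 = 32
x0_6 = 156
y0_6 = 212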